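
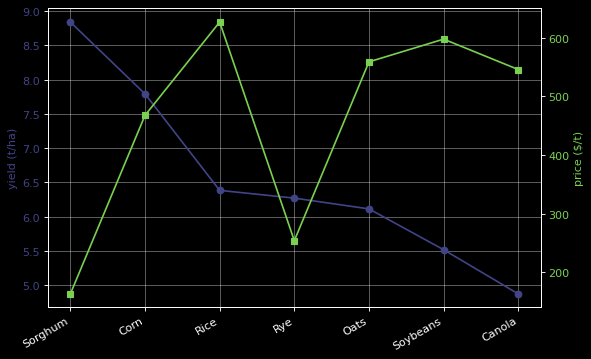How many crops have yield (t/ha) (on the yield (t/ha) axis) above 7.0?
2

Above 7.0: Sorghum, Corn.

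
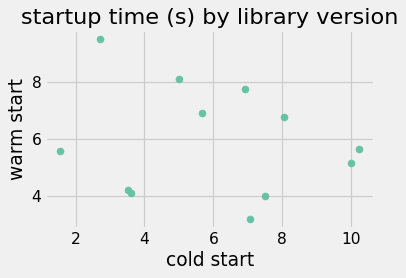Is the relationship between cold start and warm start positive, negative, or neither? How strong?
no clear correlation

Points are roughly uncorrelated; weak (|r| ≈ 0.2).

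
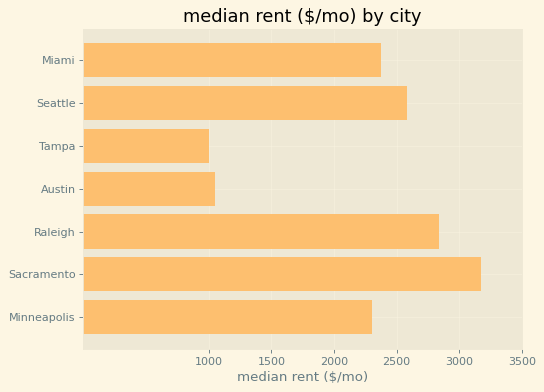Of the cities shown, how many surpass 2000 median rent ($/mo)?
5

Above 2000: Miami, Seattle, Raleigh, Sacramento, Minneapolis.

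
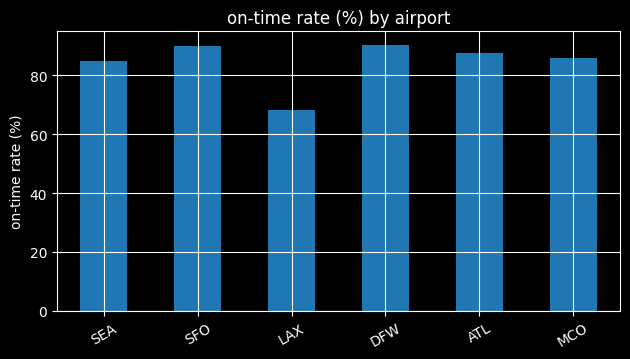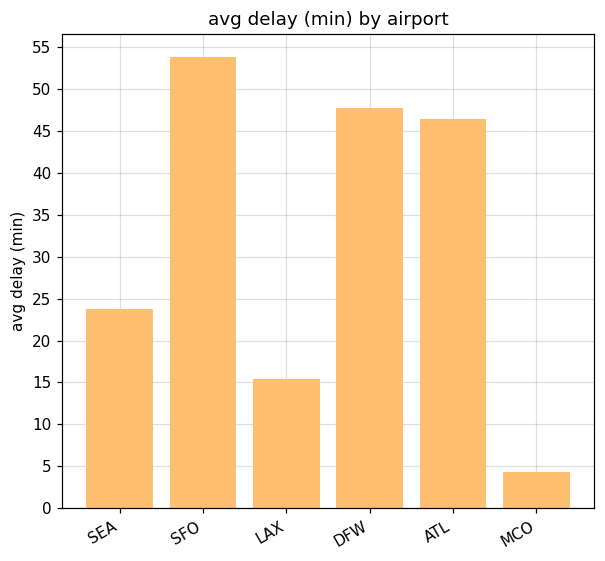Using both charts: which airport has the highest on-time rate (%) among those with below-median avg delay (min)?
Chart 2 median avg delay (min) ≈ 35; below-median airports: SEA, LAX, MCO. Among those, MCO has the highest on-time rate (%) (≈ 90).

MCO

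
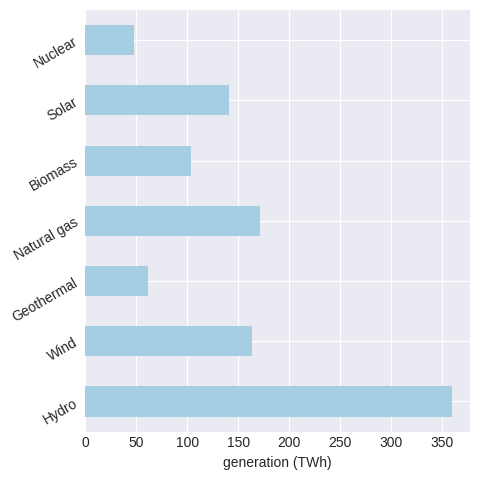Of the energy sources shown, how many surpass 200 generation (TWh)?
1

Above 200: Hydro.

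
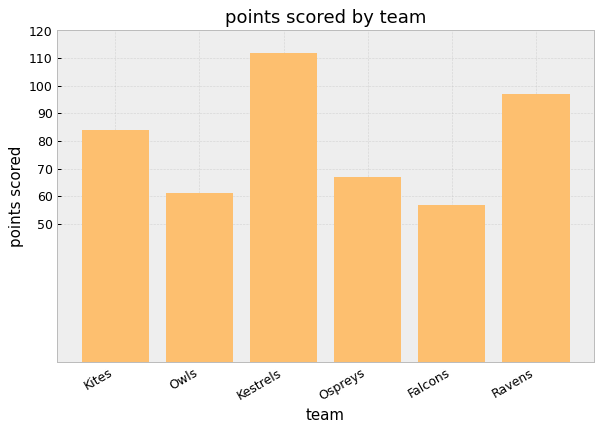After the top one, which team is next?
Top 3: Kestrels ≈ 110, Ravens ≈ 100, Kites ≈ 80.

Ravens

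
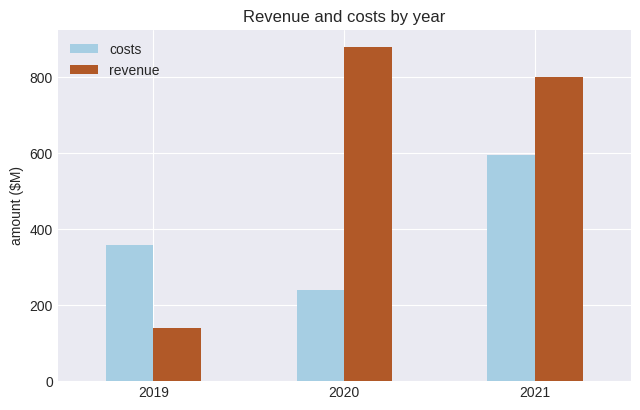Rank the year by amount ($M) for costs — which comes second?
2019

Top 3 for costs: 2021 ≈ 600, 2019 ≈ 400, 2020 ≈ 200.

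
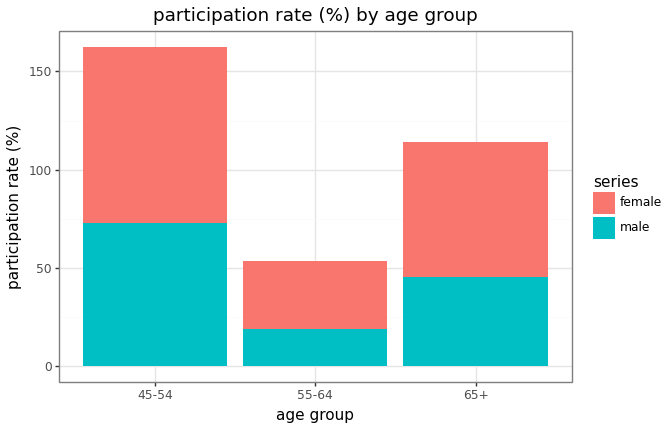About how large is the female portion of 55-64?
female top ≈ 60, bottom ≈ 20; segment ≈ 40.

≈ 40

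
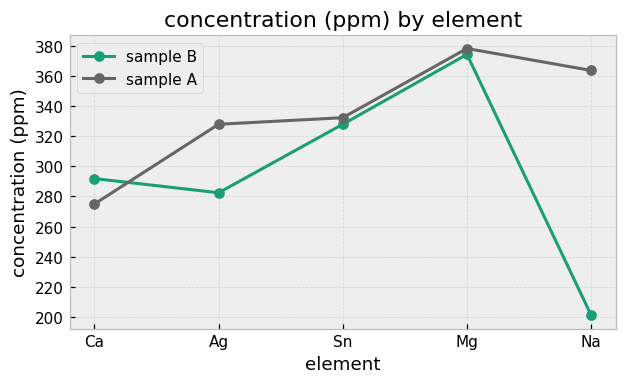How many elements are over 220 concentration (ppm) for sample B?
Above 220: Ca, Ag, Sn, Mg.

4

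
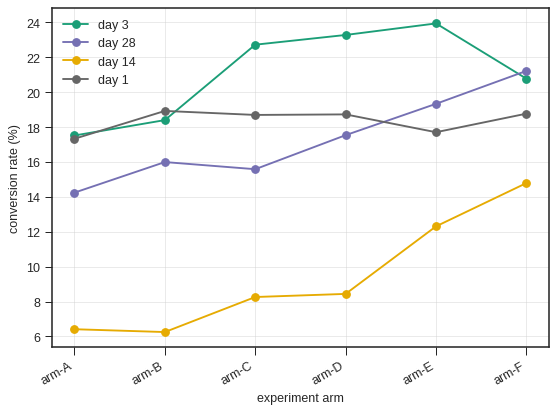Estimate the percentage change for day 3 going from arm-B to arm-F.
arm-B ≈ 18, arm-F ≈ 20; (20 − 18) / 18 ≈ +11.1%.

≈ +11.1%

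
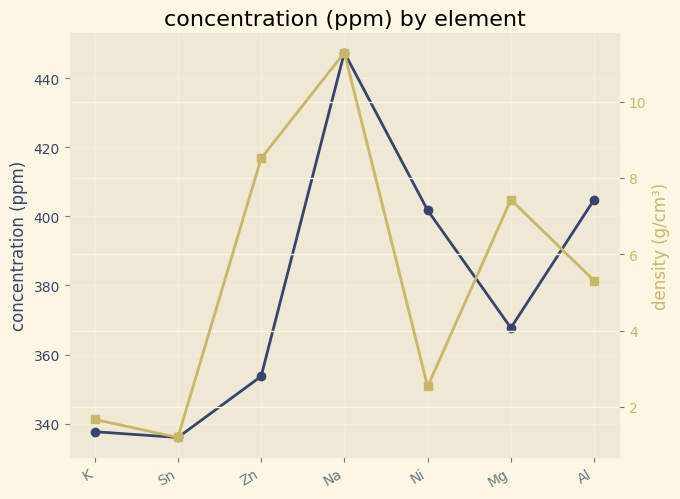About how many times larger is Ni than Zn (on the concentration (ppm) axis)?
≈ 1.14×

Ni ≈ 400, Zn ≈ 350; 400/350 ≈ 1.14.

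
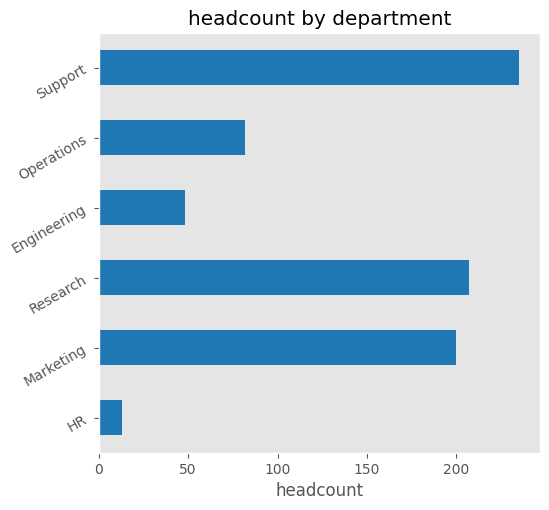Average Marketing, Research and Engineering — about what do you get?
≈ 147

(200 + 200 + 40) / 3 ≈ 147.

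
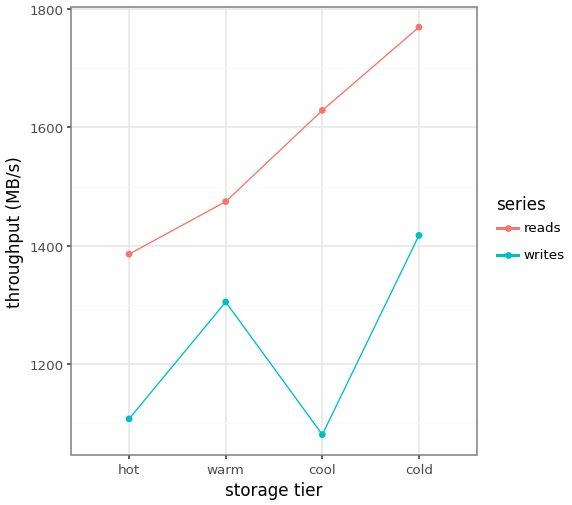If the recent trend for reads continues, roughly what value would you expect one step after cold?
Last three: 1500, 1600, 1800 → slope ≈ 150/step → next ≈ 1950.

≈ 1950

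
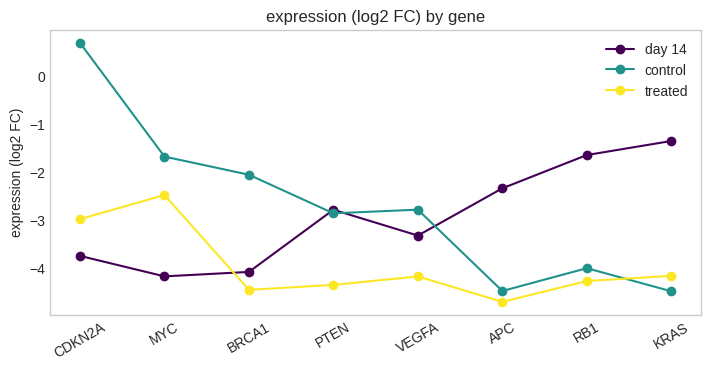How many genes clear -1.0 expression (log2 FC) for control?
1

Above -1.0: CDKN2A.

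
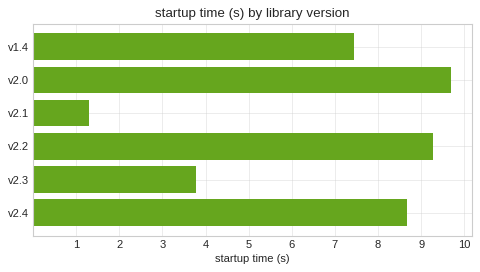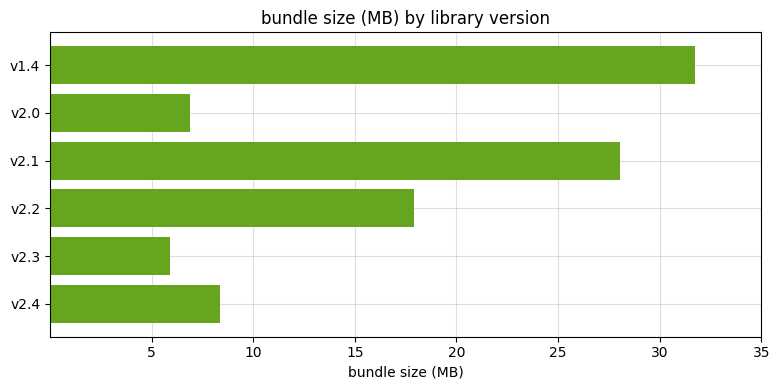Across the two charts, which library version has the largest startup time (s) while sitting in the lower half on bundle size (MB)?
v2.0

Chart 2 median bundle size (MB) ≈ 15; below-median library versions: v2.0, v2.3, v2.4. Among those, v2.0 has the highest startup time (s) (≈ 10).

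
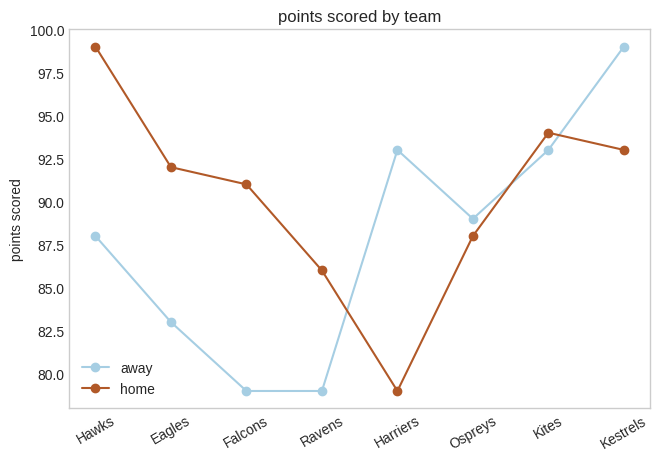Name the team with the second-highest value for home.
Top 3 for home: Hawks ≈ 100, Kites ≈ 94, Kestrels ≈ 92.

Kites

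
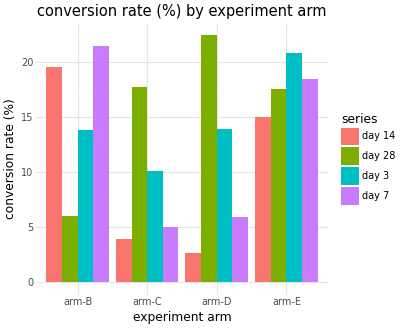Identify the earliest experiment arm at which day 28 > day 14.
arm-B: day 28 ≈ 6 vs day 14 ≈ 20 (not yet); arm-C: day 28 ≈ 18 vs day 14 ≈ 4 (first crossover).

arm-C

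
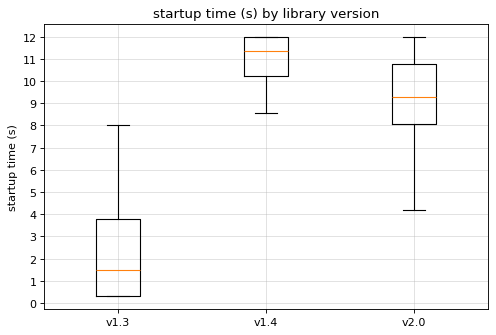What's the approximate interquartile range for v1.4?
≈ 2

Q3 ≈ 12, Q1 ≈ 10; IQR ≈ 2.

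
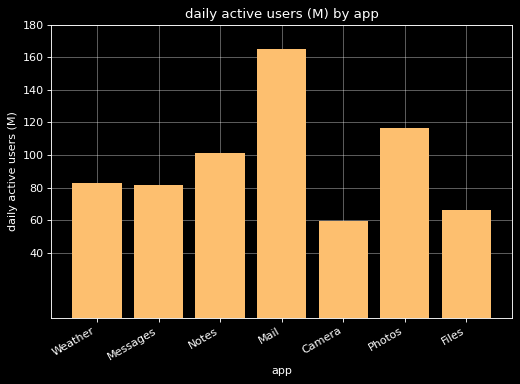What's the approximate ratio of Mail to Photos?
Mail ≈ 160, Photos ≈ 120; 160/120 ≈ 1.33.

≈ 1.33×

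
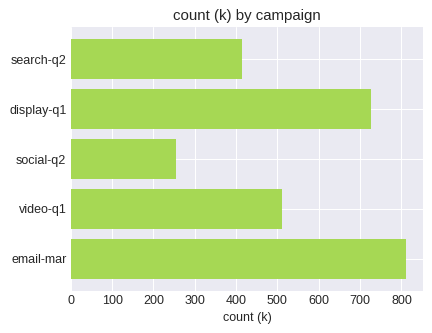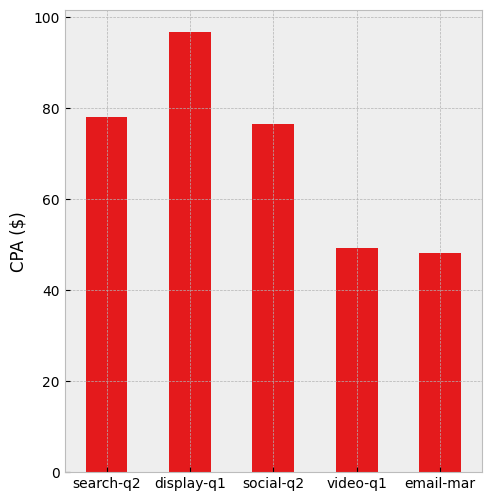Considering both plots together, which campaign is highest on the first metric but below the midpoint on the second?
email-mar

Chart 2 median CPA ($) ≈ 80; below-median campaigns: video-q1, email-mar. Among those, email-mar has the highest count (k) (≈ 800).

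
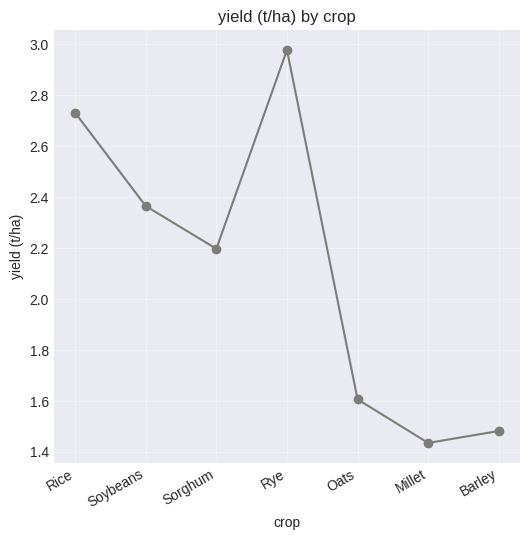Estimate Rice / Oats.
≈ 1.75×

Rice ≈ 2.8, Oats ≈ 1.6; 2.8/1.6 ≈ 1.75.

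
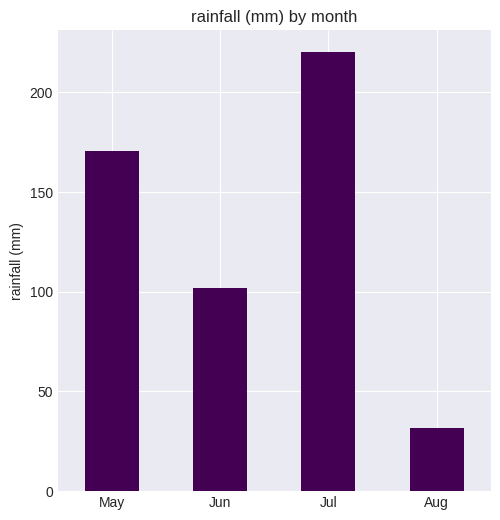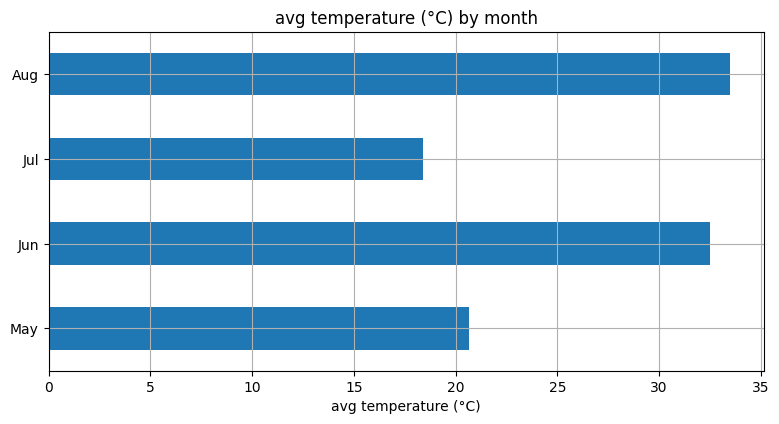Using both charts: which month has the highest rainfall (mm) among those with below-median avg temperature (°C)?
Chart 2 median avg temperature (°C) ≈ 25; below-median months: May, Jul. Among those, Jul has the highest rainfall (mm) (≈ 225).

Jul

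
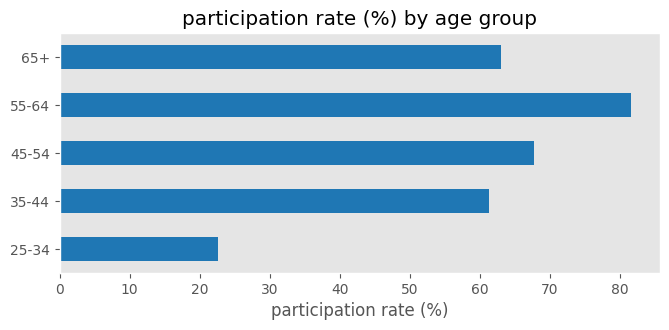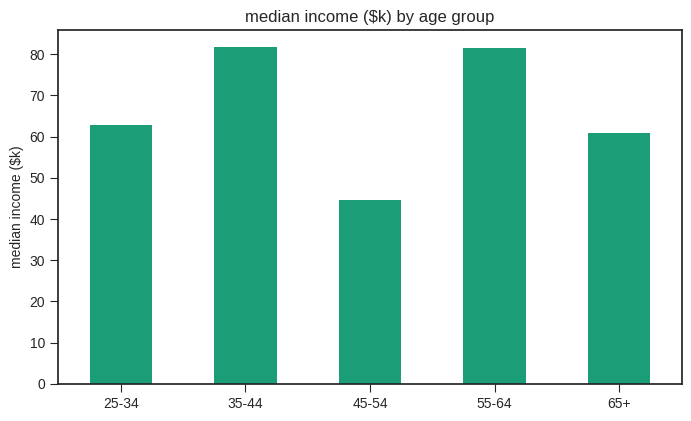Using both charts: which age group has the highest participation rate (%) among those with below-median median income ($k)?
Chart 2 median median income ($k) ≈ 60; below-median age groups: 45-54, 65+. Among those, 45-54 has the highest participation rate (%) (≈ 70).

45-54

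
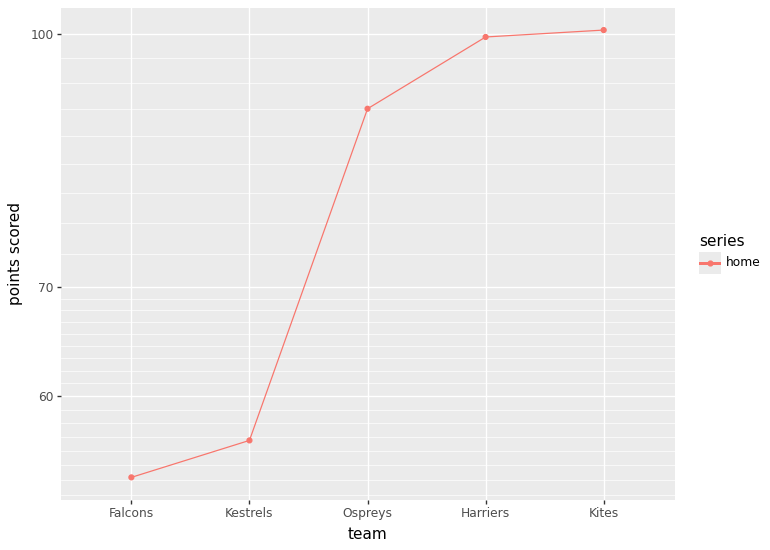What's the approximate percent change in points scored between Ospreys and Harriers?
≈ +11.1%

Ospreys ≈ 90, Harriers ≈ 100; (100 − 90) / 90 ≈ +11.1%.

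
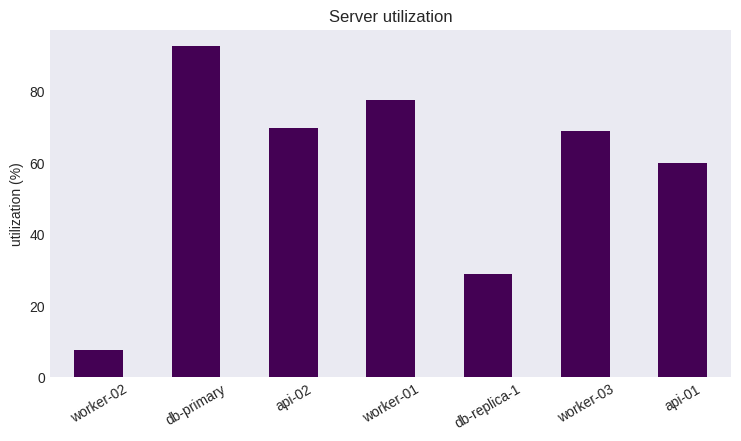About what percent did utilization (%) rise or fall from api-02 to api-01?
api-02 ≈ 70, api-01 ≈ 60; (60 − 70) / 70 ≈ -14.3%.

≈ -14.3%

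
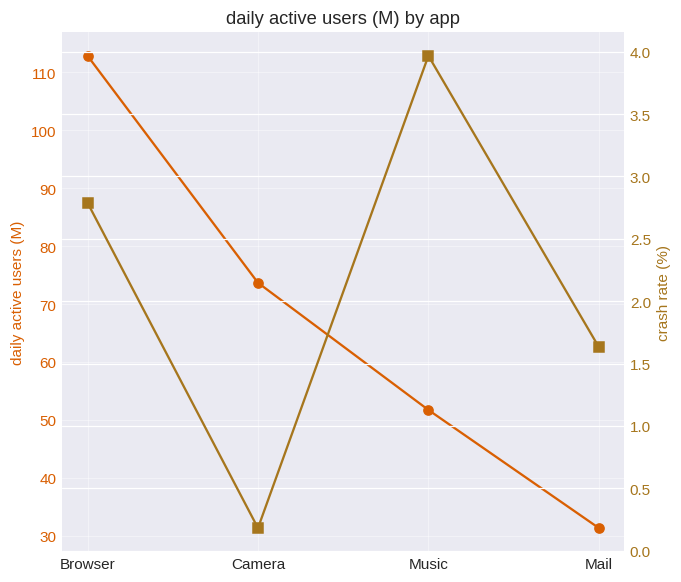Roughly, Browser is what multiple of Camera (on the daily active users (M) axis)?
≈ 1.57×

Browser ≈ 110, Camera ≈ 70; 110/70 ≈ 1.57.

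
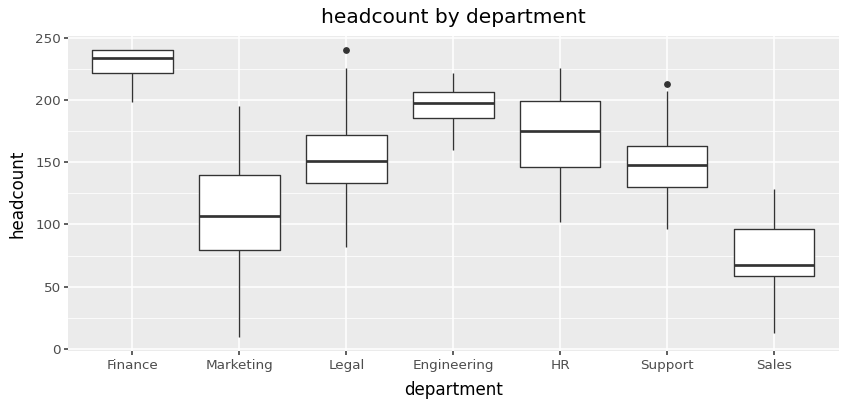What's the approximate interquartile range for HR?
Q3 ≈ 200, Q1 ≈ 140; IQR ≈ 60.

≈ 60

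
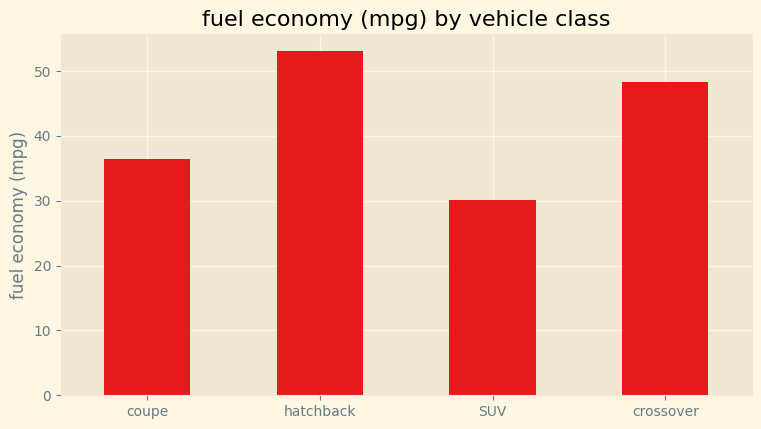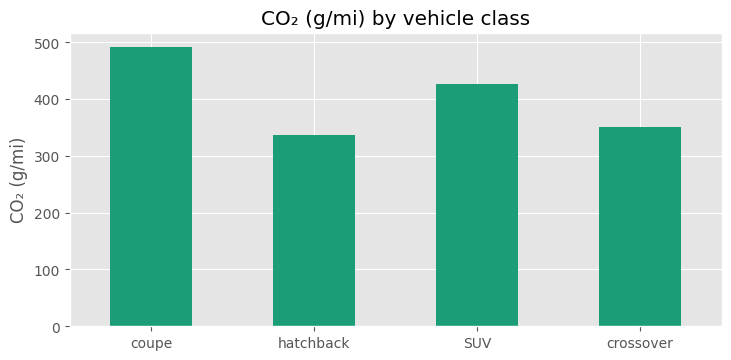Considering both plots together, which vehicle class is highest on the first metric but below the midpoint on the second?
hatchback

Chart 2 median CO₂ (g/mi) ≈ 400; below-median vehicle classes: hatchback, crossover. Among those, hatchback has the highest fuel economy (mpg) (≈ 55).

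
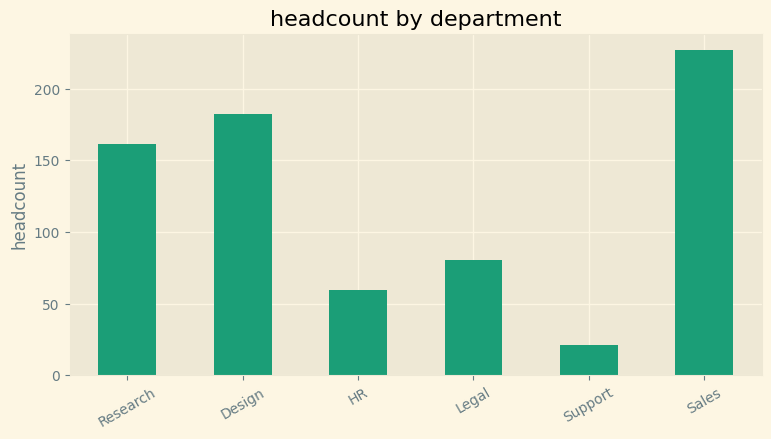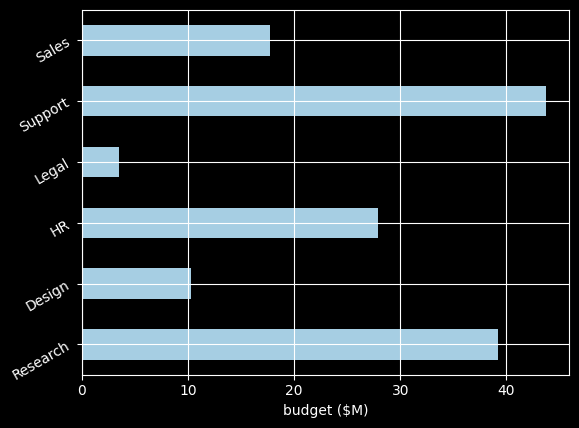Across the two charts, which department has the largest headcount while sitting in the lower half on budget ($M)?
Chart 2 median budget ($M) ≈ 25; below-median departments: Design, Legal, Sales. Among those, Sales has the highest headcount (≈ 225).

Sales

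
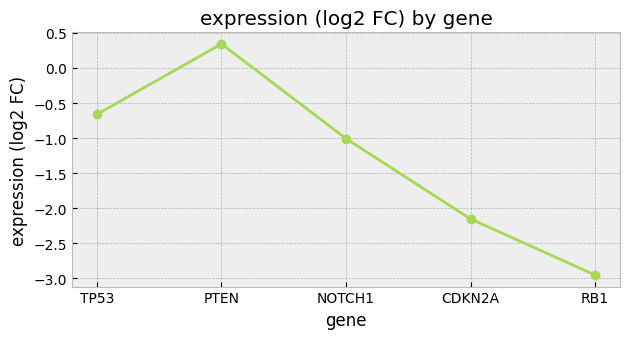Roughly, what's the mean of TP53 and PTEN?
(-0.5 + 0.5) / 2 ≈ 0.

≈ 0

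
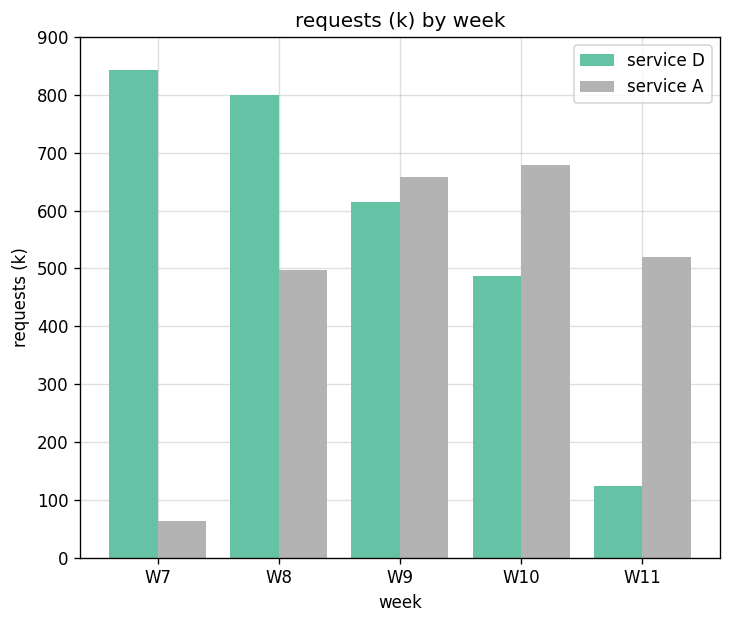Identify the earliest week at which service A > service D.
W8: service A ≈ 500 vs service D ≈ 800 (not yet); W9: service A ≈ 700 vs service D ≈ 600 (first crossover).

W9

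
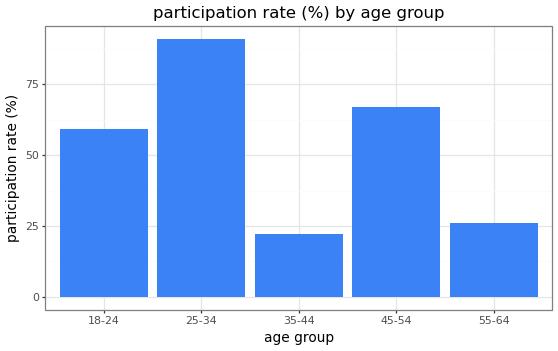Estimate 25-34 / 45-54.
≈ 1.29×

25-34 ≈ 90, 45-54 ≈ 70; 90/70 ≈ 1.29.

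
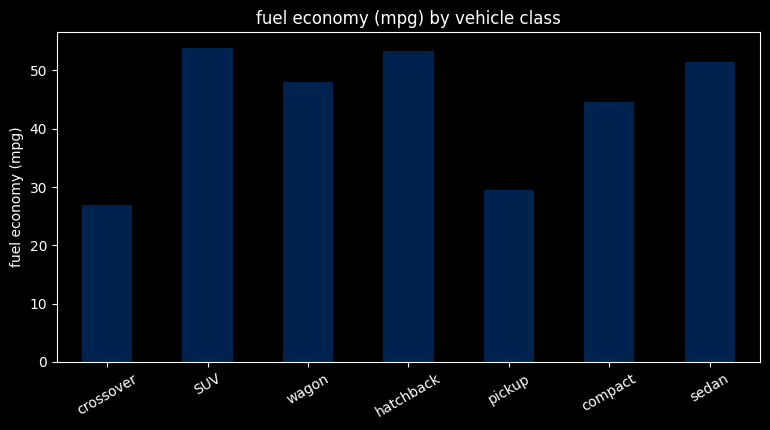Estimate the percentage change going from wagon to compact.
wagon ≈ 50, compact ≈ 45; (45 − 50) / 50 ≈ -10%.

≈ -10%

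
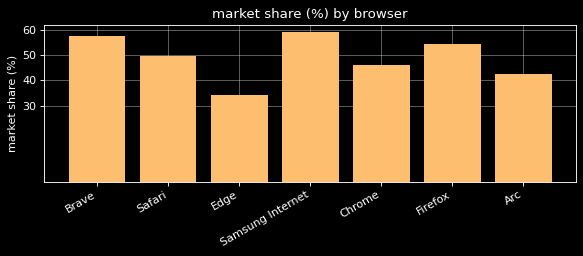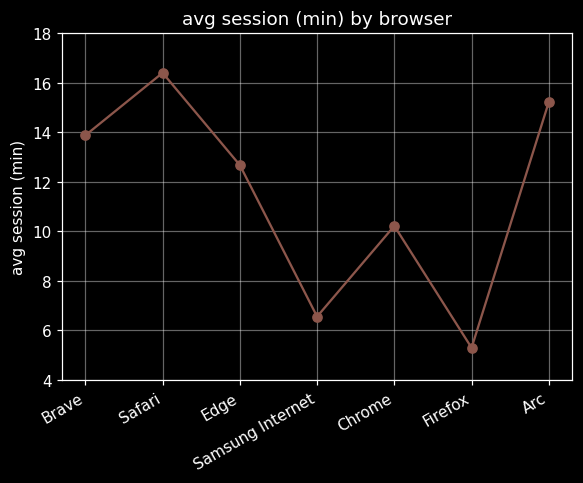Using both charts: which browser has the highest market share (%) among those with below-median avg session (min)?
Samsung Internet

Chart 2 median avg session (min) ≈ 12; below-median browsers: Samsung Internet, Chrome, Firefox. Among those, Samsung Internet has the highest market share (%) (≈ 60).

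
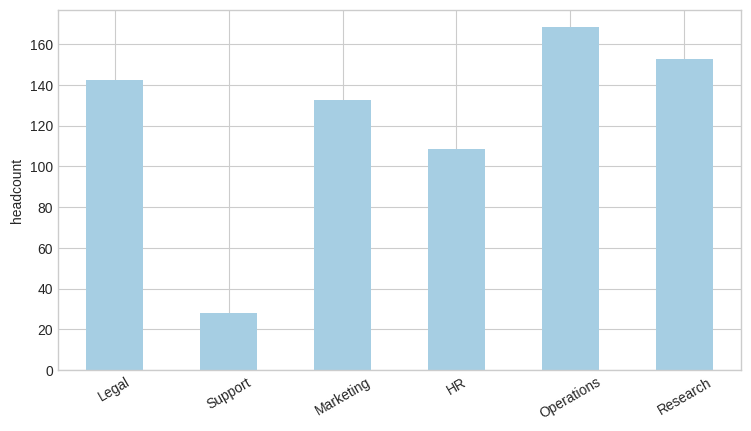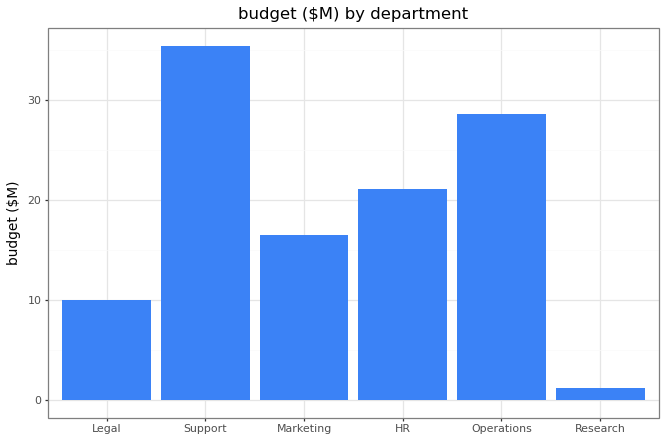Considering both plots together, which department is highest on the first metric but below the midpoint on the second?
Chart 2 median budget ($M) ≈ 20; below-median departments: Legal, Marketing, Research. Among those, Research has the highest headcount (≈ 160).

Research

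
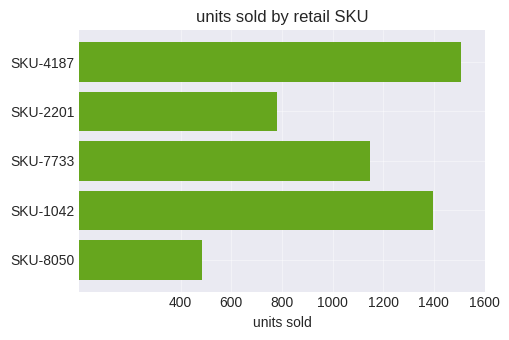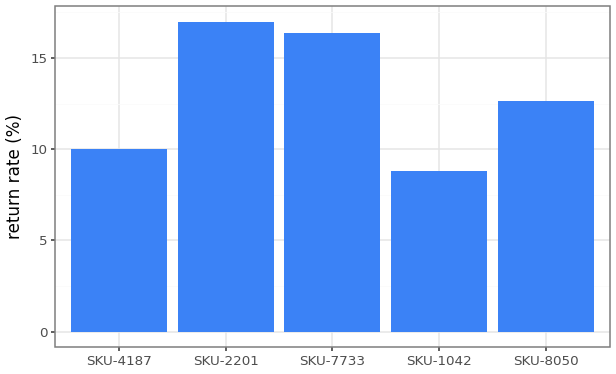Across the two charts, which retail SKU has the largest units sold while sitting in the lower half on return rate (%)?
SKU-4187

Chart 2 median return rate (%) ≈ 12; below-median retail SKUs: SKU-4187, SKU-1042. Among those, SKU-4187 has the highest units sold (≈ 1600).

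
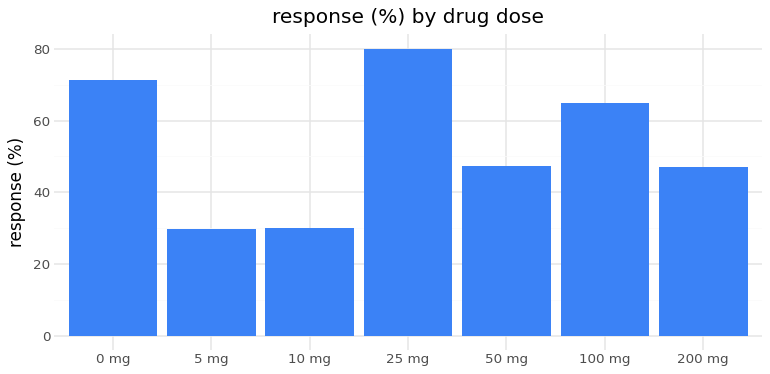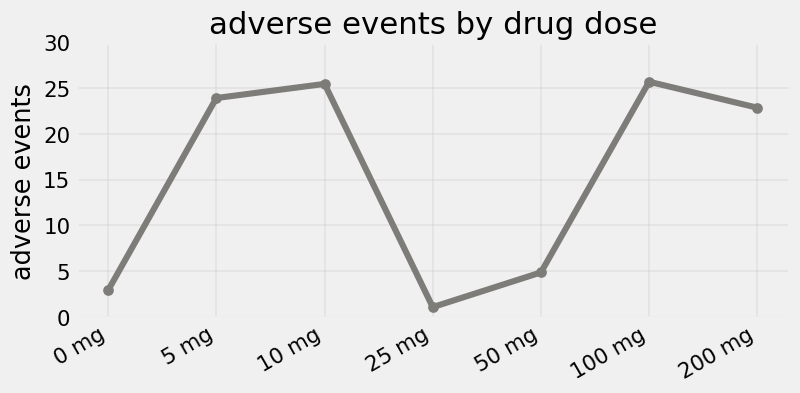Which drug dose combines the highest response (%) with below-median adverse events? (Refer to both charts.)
25 mg

Chart 2 median adverse events ≈ 25; below-median drug doses: 0 mg, 25 mg, 50 mg. Among those, 25 mg has the highest response (%) (≈ 80).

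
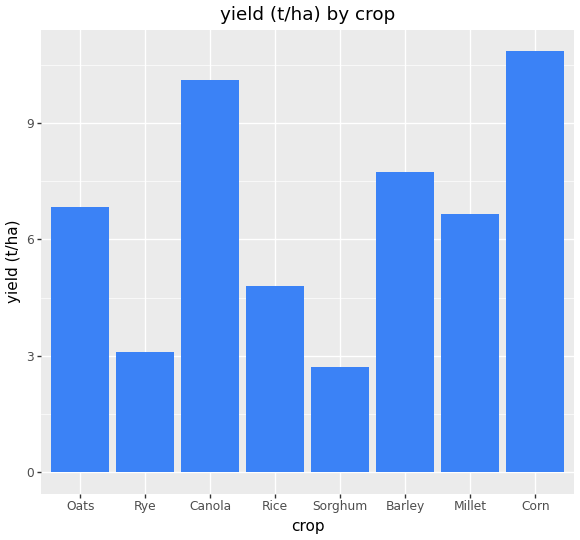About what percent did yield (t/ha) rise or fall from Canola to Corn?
Canola ≈ 10, Corn ≈ 11; (11 − 10) / 10 ≈ +10%.

≈ +10%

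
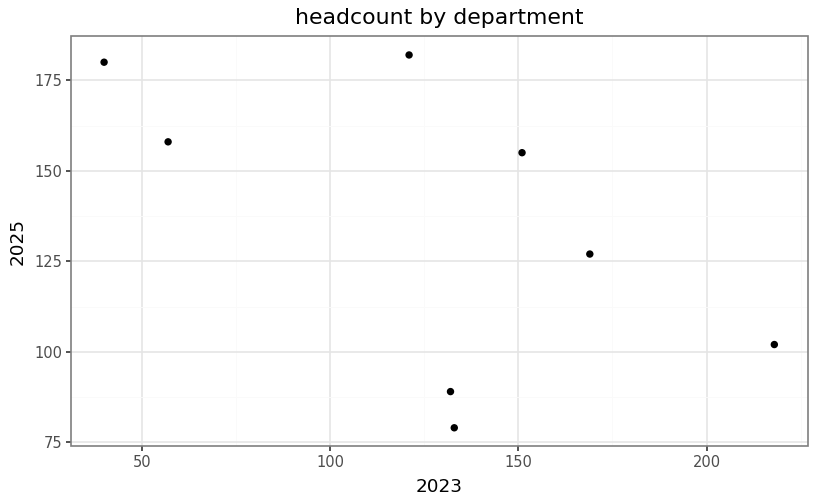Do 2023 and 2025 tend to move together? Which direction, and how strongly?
negative, moderate

Points are negatively correlated; moderate (|r| ≈ 0.6).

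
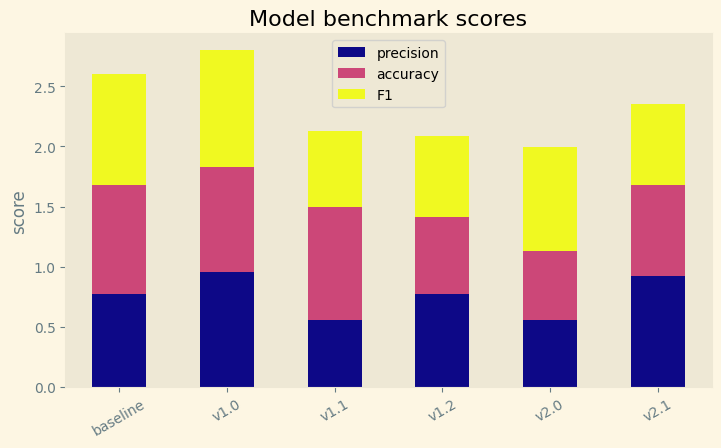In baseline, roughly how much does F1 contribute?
≈ 1.0

F1 top ≈ 2.5, bottom ≈ 1.5; segment ≈ 1.0.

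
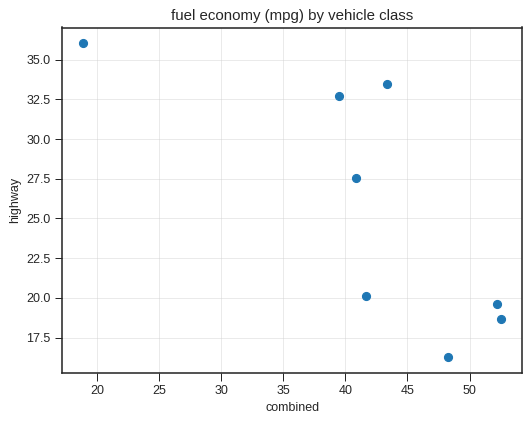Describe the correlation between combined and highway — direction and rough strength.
negative, strong

Points are negatively correlated; strong (|r| ≈ 0.8).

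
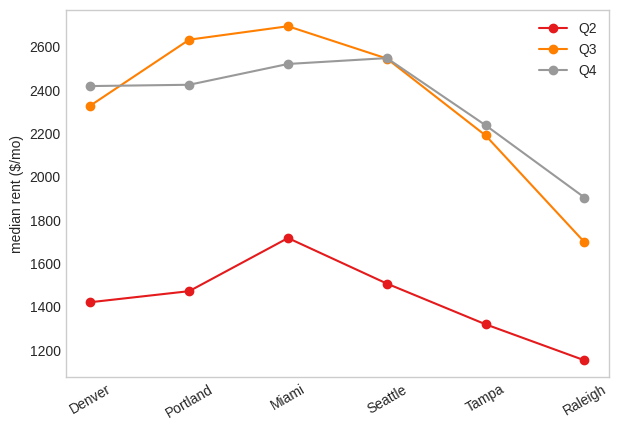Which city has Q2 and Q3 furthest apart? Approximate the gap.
Portland: Q2 ≈ 1400, Q3 ≈ 2600 → gap ≈ 1200. Next-largest (Seattle) is only ≈ 1000.

Portland, ≈ 1200 $/mo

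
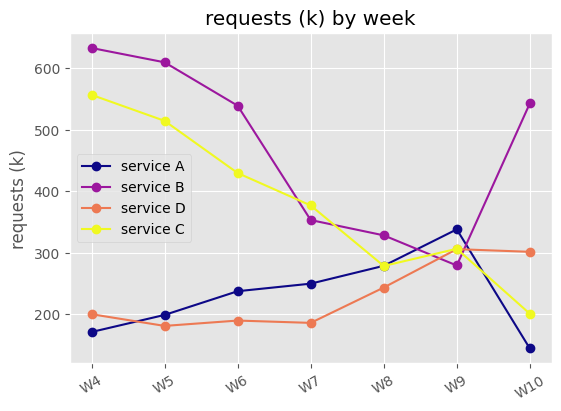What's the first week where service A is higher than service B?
W8: service A ≈ 300 vs service B ≈ 350 (not yet); W9: service A ≈ 350 vs service B ≈ 300 (first crossover).

W9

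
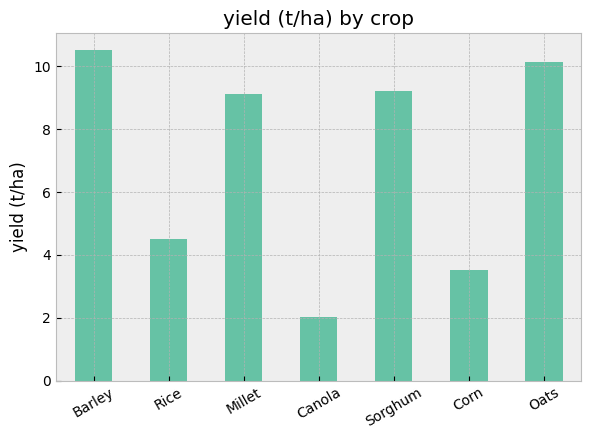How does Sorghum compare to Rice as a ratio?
Sorghum ≈ 9, Rice ≈ 5; 9/5 ≈ 1.8.

≈ 1.8×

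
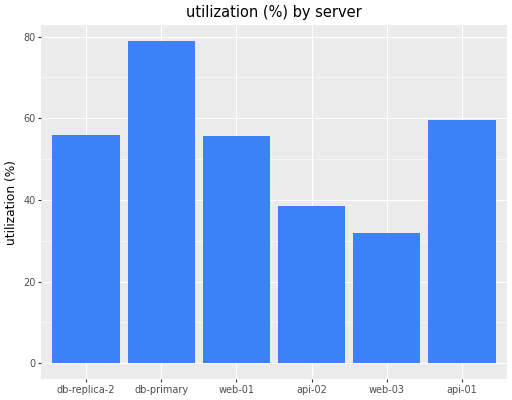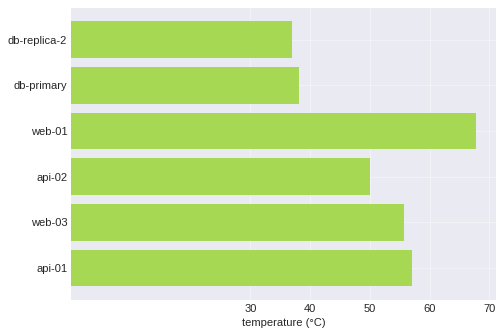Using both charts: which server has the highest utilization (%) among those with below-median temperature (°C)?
Chart 2 median temperature (°C) ≈ 50; below-median servers: db-replica-2, db-primary, api-02. Among those, db-primary has the highest utilization (%) (≈ 80).

db-primary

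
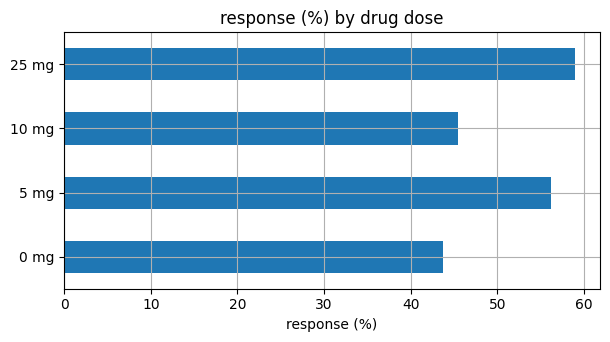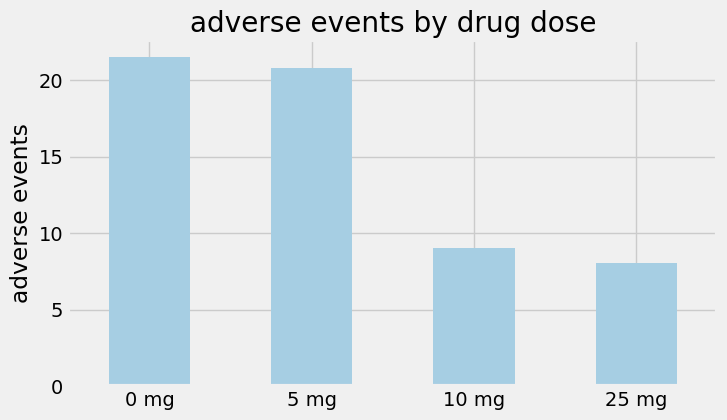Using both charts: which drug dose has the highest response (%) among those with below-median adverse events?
25 mg

Chart 2 median adverse events ≈ 14; below-median drug doses: 10 mg, 25 mg. Among those, 25 mg has the highest response (%) (≈ 60).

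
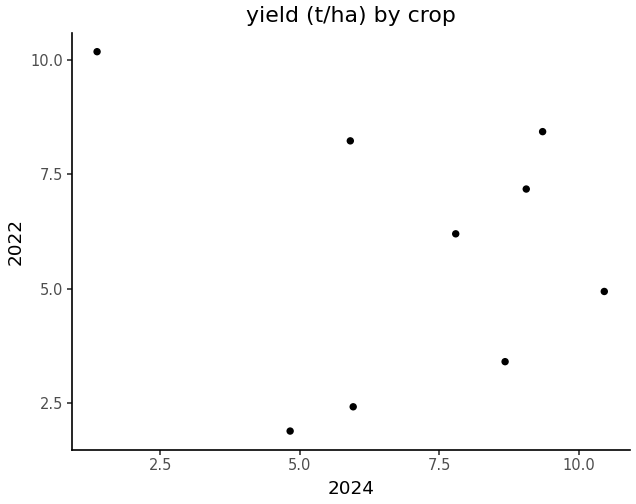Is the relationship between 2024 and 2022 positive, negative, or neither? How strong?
Points are roughly uncorrelated; weak (|r| ≈ 0.2).

no clear correlation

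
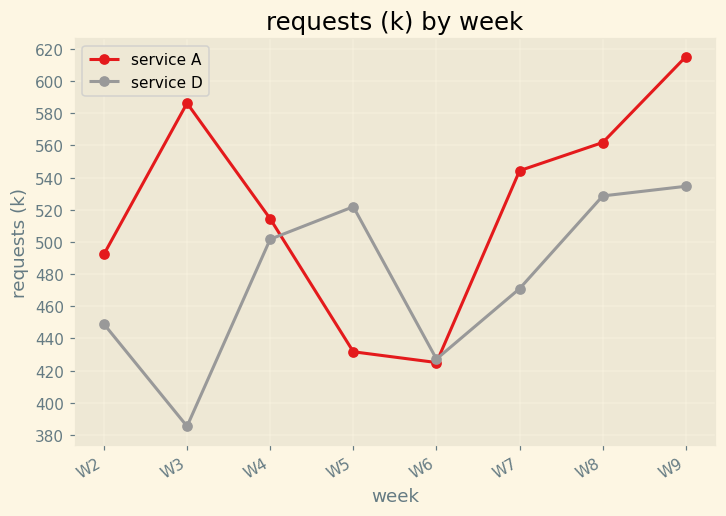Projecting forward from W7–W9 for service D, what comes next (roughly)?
≈ 570

Last three: 480, 520, 540 → slope ≈ 30/step → next ≈ 570.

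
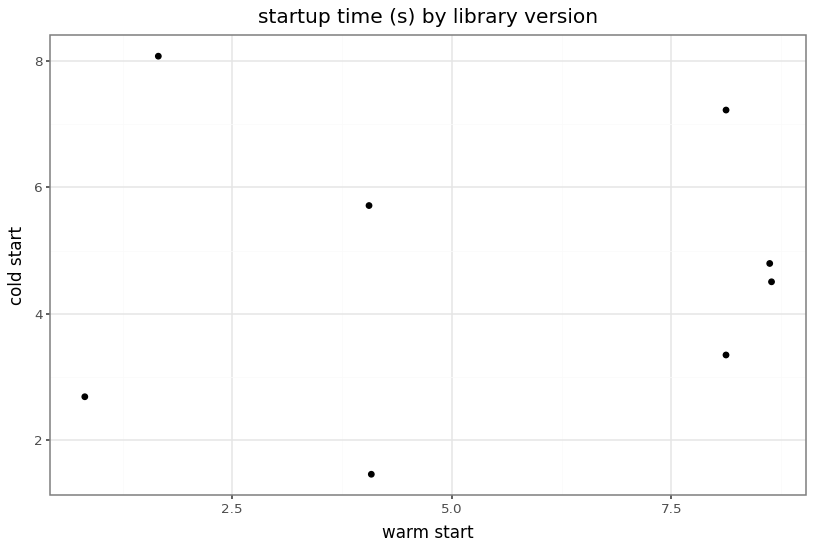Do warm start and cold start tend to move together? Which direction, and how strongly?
Points are roughly uncorrelated; weak (|r| ≈ 0.0).

no clear correlation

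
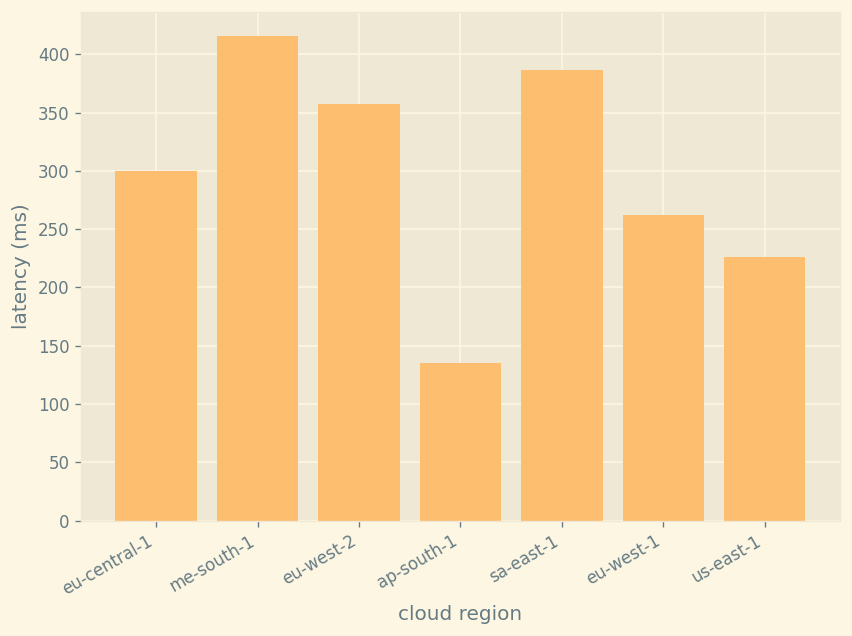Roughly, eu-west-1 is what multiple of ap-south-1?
eu-west-1 ≈ 250, ap-south-1 ≈ 150; 250/150 ≈ 1.67.

≈ 1.67×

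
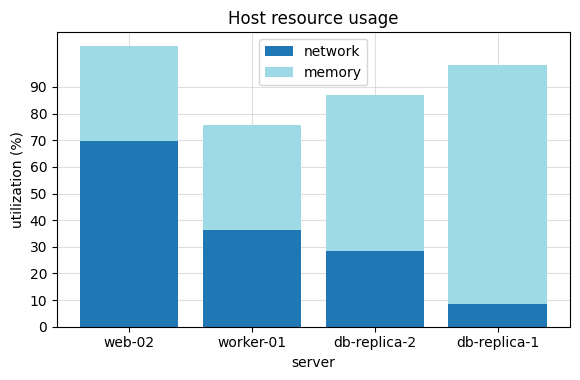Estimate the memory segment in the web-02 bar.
≈ 40

memory top ≈ 110, bottom ≈ 70; segment ≈ 40.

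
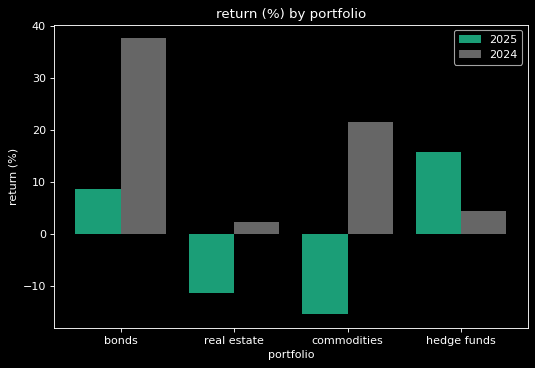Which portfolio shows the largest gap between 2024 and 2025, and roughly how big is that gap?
commodities: 2024 ≈ 20, 2025 ≈ -15 → gap ≈ 35. Next-largest (bonds) is only ≈ 30.

commodities, ≈ 35 %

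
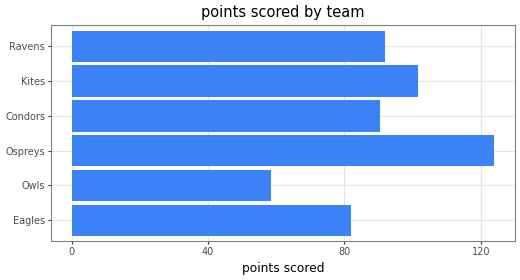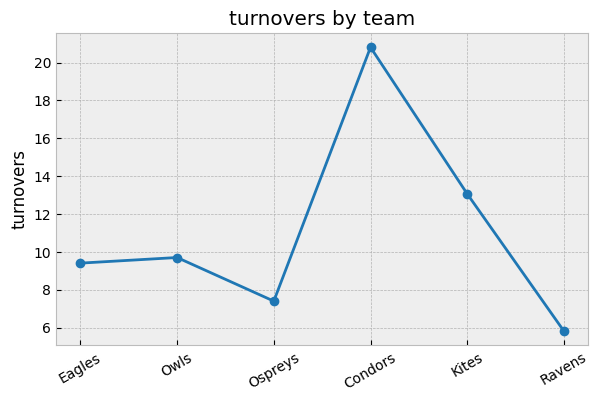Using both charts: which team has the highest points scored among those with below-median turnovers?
Chart 2 median turnovers ≈ 10; below-median teams: Eagles, Ospreys, Ravens. Among those, Ospreys has the highest points scored (≈ 120).

Ospreys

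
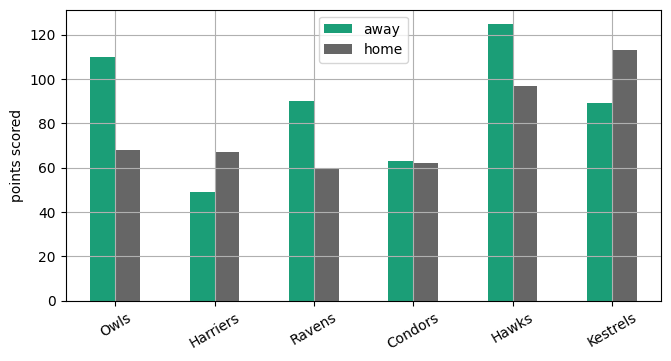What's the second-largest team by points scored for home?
Hawks

Top 3 for home: Kestrels ≈ 120, Hawks ≈ 100, Owls ≈ 60.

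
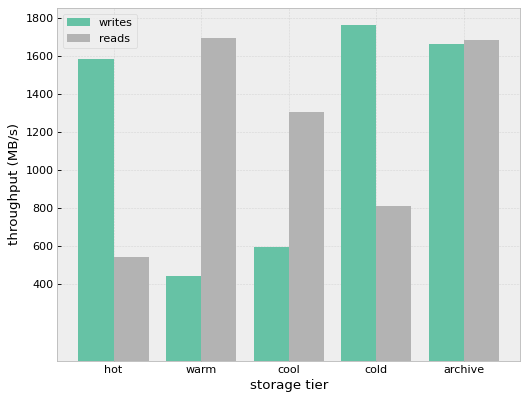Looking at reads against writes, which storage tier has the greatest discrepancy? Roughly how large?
warm, ≈ 1200 MB/s

warm: reads ≈ 1600, writes ≈ 400 → gap ≈ 1200. Next-largest (hot) is only ≈ 1000.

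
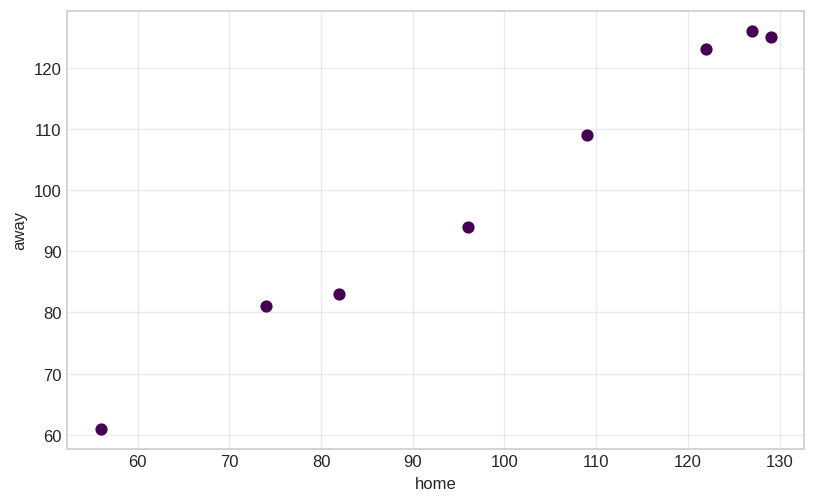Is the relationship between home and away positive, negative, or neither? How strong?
positive, strong

Points are positively correlated; strong (|r| ≈ 1.0).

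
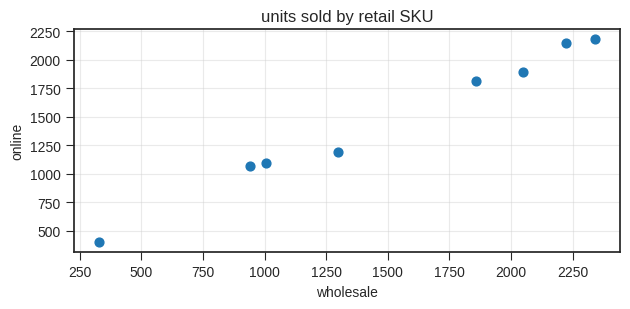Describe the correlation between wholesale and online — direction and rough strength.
positive, strong

Points are positively correlated; strong (|r| ≈ 1.0).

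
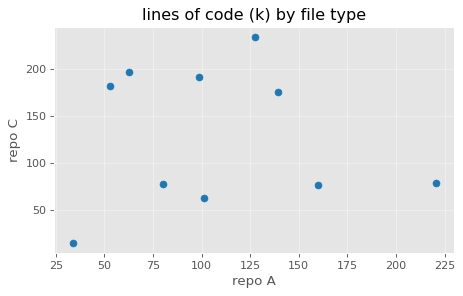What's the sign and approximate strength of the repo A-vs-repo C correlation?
Points are roughly uncorrelated; weak (|r| ≈ 0.0).

no clear correlation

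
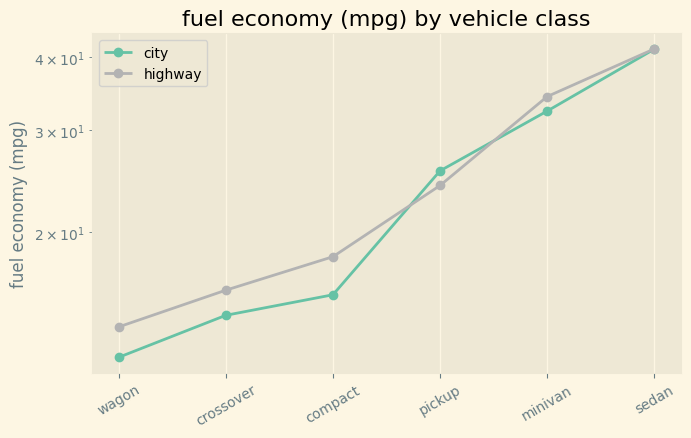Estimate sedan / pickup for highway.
≈ 1.6×

sedan ≈ 40, pickup ≈ 25; 40/25 ≈ 1.6.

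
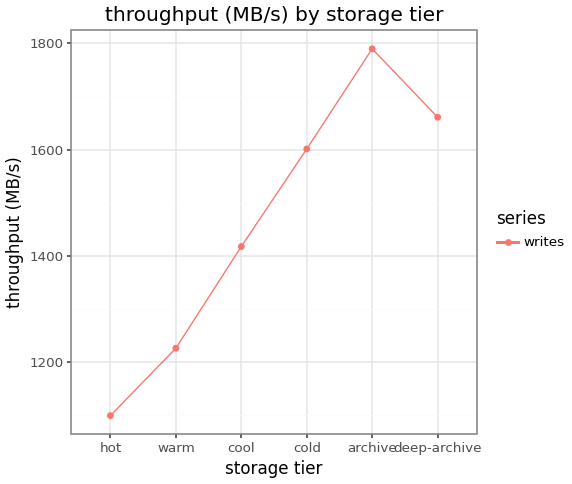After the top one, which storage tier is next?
Top 3: archive ≈ 1800, deep-archive ≈ 1700, cold ≈ 1600.

deep-archive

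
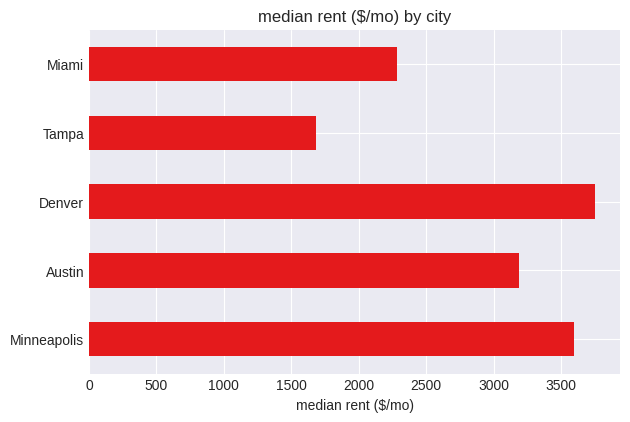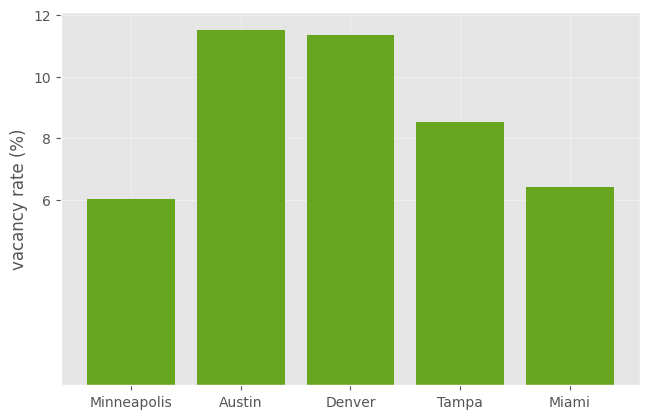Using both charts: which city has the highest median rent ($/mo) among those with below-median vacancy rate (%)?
Chart 2 median vacancy rate (%) ≈ 8; below-median cities: Minneapolis, Miami. Among those, Minneapolis has the highest median rent ($/mo) (≈ 3500).

Minneapolis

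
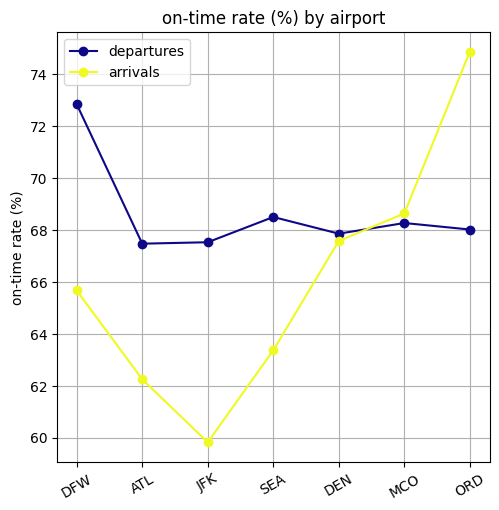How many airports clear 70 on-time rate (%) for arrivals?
1

Above 70: ORD.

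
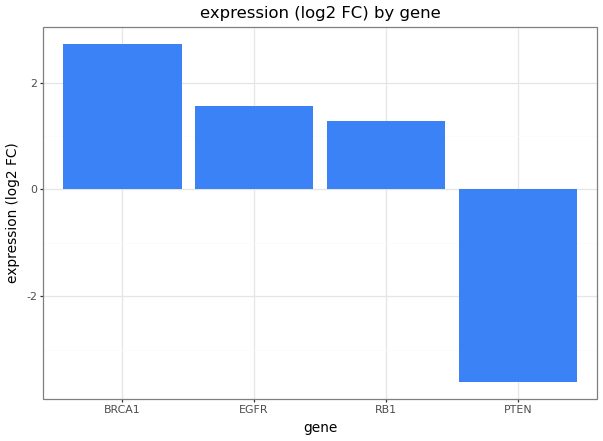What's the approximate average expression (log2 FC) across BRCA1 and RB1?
(3 + 1) / 2 ≈ 2.

≈ 2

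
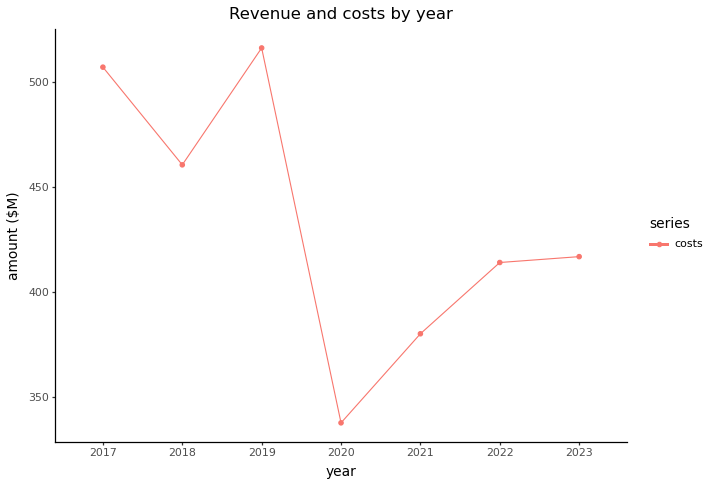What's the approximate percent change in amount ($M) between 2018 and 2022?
≈ -8.7%

2018 ≈ 460, 2022 ≈ 420; (420 − 460) / 460 ≈ -8.7%.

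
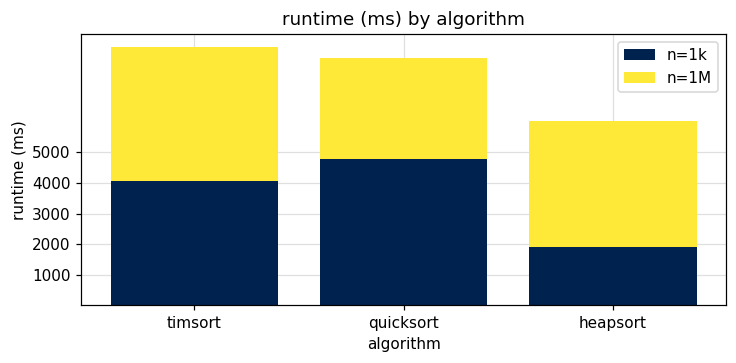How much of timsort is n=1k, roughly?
n=1k top ≈ 4000, bottom ≈ 0; segment ≈ 4000.

≈ 4000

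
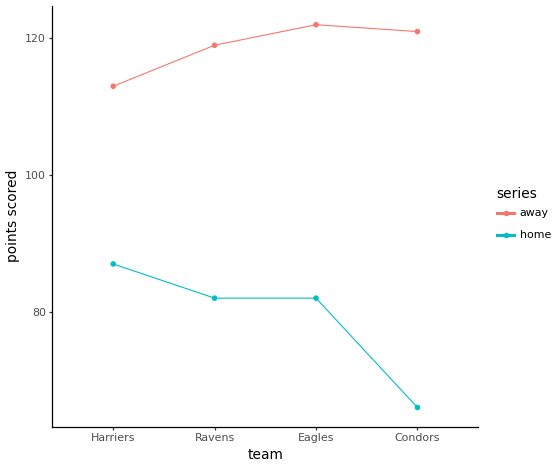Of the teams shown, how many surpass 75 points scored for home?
Above 75: Harriers, Ravens, Eagles.

3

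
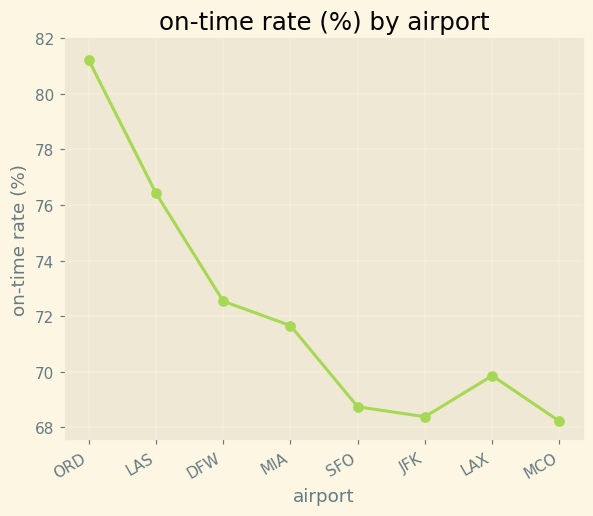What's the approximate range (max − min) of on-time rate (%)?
≈ 14

Max ORD ≈ 82, min MCO ≈ 68; range ≈ 14.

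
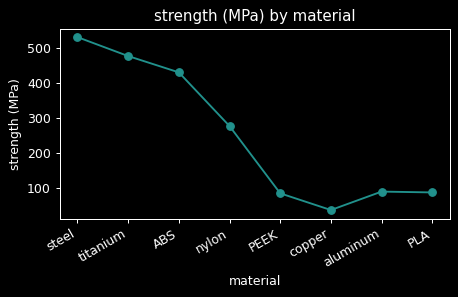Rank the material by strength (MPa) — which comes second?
Top 3: steel ≈ 550, titanium ≈ 500, ABS ≈ 450.

titanium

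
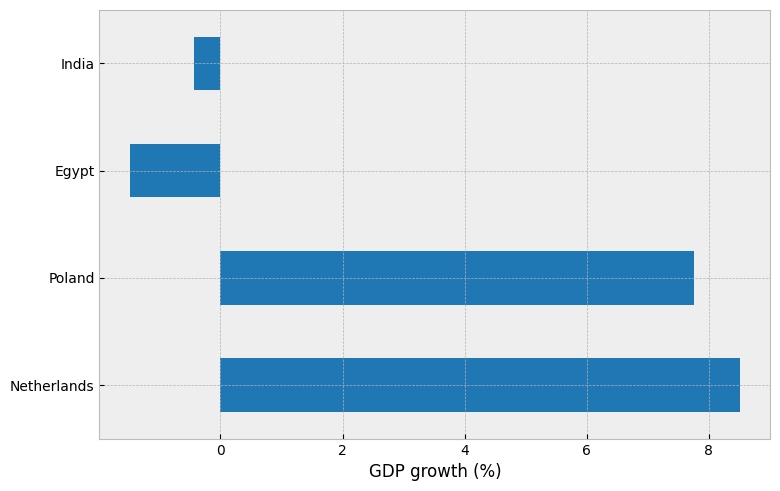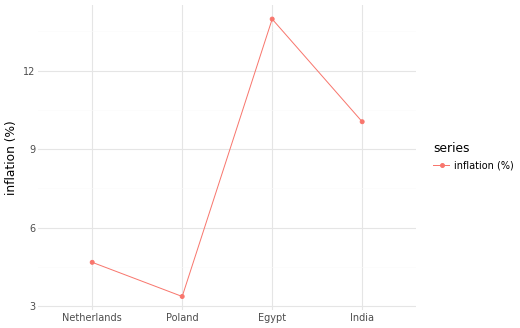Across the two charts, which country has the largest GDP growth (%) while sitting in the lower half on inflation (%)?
Netherlands

Chart 2 median inflation (%) ≈ 8; below-median countries: Netherlands, Poland. Among those, Netherlands has the highest GDP growth (%) (≈ 9).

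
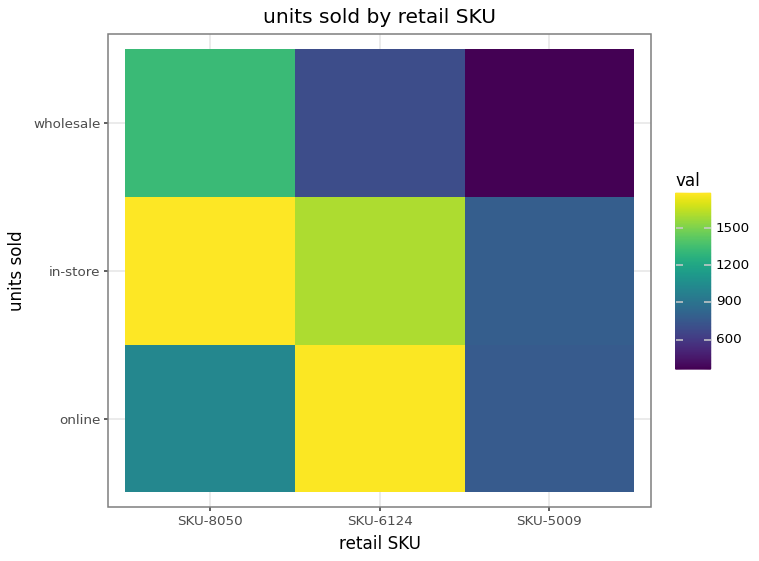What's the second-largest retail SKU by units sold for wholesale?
Top 3 for wholesale: SKU-8050 ≈ 1400, SKU-6124 ≈ 600, SKU-5009 ≈ 400.

SKU-6124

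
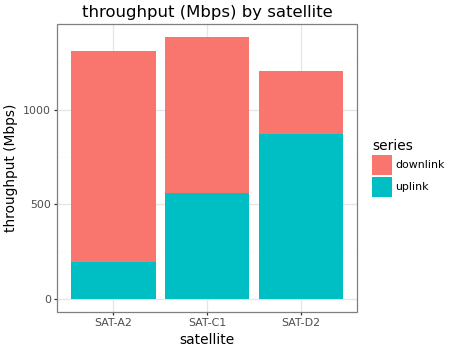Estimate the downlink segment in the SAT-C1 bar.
downlink top ≈ 1400, bottom ≈ 600; segment ≈ 800.

≈ 800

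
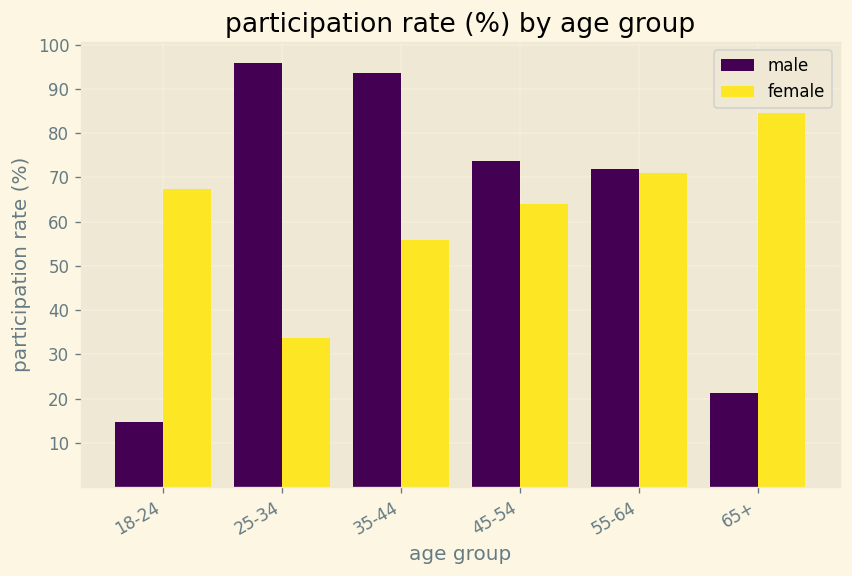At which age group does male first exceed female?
25-34

18-24: male ≈ 10 vs female ≈ 70 (not yet); 25-34: male ≈ 100 vs female ≈ 30 (first crossover).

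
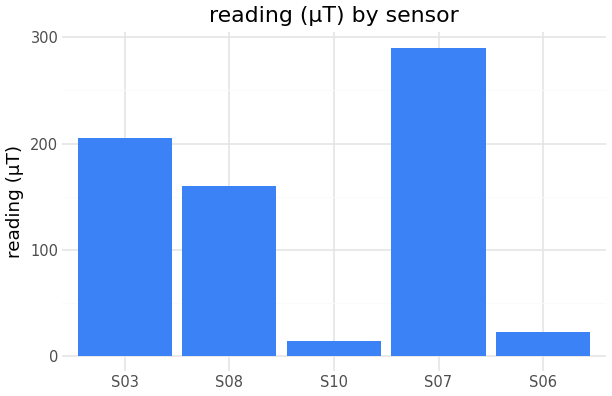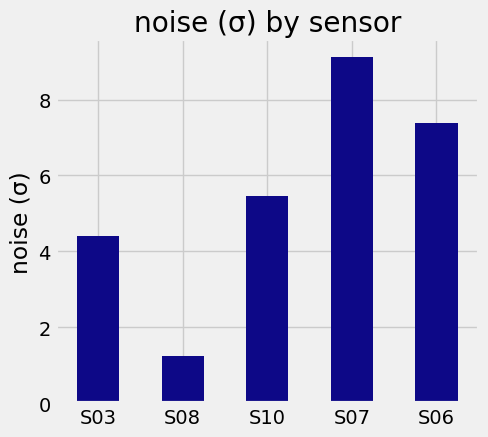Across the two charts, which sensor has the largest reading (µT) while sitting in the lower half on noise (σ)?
Chart 2 median noise (σ) ≈ 5; below-median sensors: S03, S08. Among those, S03 has the highest reading (µT) (≈ 200).

S03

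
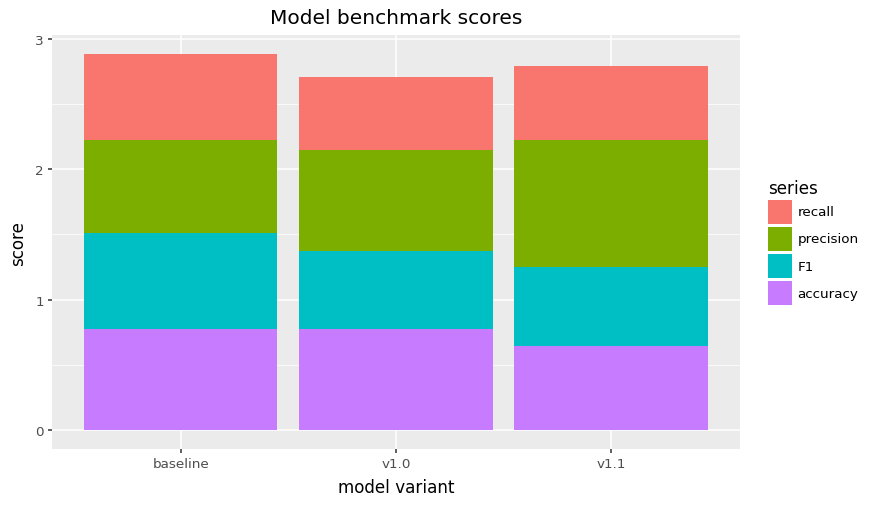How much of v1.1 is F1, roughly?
≈ 0.5

F1 top ≈ 1.0, bottom ≈ 0.5; segment ≈ 0.5.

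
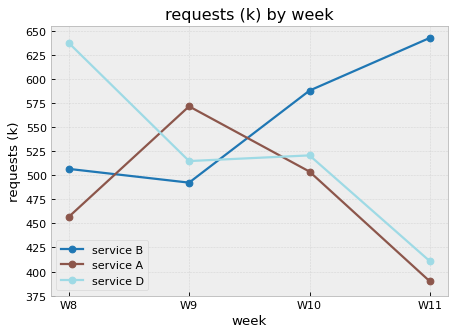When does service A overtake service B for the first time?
W8: service A ≈ 450 vs service B ≈ 500 (not yet); W9: service A ≈ 575 vs service B ≈ 500 (first crossover).

W9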